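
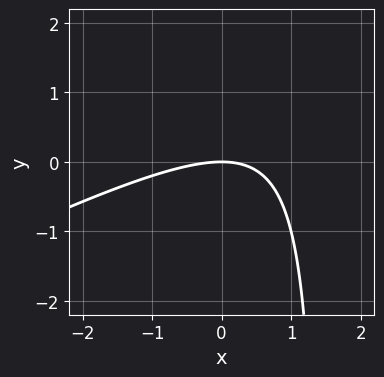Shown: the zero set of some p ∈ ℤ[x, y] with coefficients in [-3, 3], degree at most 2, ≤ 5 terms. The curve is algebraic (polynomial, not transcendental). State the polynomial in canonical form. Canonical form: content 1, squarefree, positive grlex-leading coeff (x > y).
(a) The degree is 2 — no degree-1 curve has this shape.
(b) Observable constraints: it crosses the x-axis at the gridline x = 0; it meets the y-axis at y = 0 (among the integer gridlines).
(c) Fitting integer coefficients to these (and the overall shape) gives p.

x^2 - 2*x*y + 3*y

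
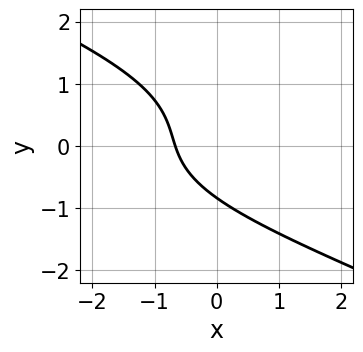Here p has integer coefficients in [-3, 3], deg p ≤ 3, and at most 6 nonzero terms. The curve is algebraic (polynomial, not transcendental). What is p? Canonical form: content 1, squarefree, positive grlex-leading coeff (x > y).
x*y^2 + 2*y^3 + 3*x + y + 2

First, deg p = 3. A generic line meets the curve in up to 3 points.
Finally, putting this together gives p.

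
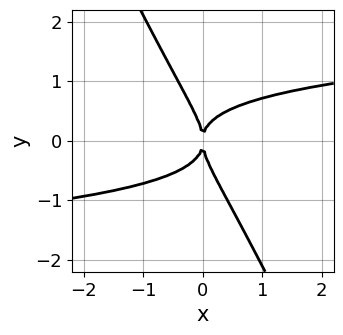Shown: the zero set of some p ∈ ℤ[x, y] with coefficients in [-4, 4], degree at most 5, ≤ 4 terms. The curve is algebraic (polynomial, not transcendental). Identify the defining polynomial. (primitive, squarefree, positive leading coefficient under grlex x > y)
1. Degree: a generic line meets the curve in up to 4 points, so deg p = 4.
2. Reading off the gridlines: one y-axis crossing is at y = 0; it crosses the x-axis at the gridline x = 0.
3. Matching integer coefficients to the picture gives p.

2*x*y^3 + y^4 - x^2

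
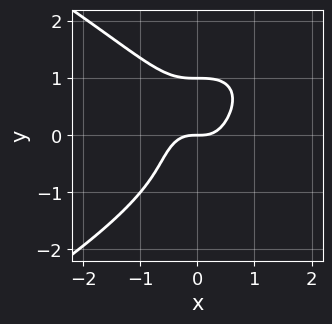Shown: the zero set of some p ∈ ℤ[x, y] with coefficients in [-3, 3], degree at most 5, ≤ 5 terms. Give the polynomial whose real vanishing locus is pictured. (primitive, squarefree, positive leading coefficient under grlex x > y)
y^4 + 2*x^3 - y

The degree is 4 — a generic line meets the curve in up to 4 points.
Reading off the gridlines: one x-axis crossing is at x = 0; among the integer gridlines, it crosses the y-axis at y ∈ {0, 1}.
Solving for integer coefficients yields p as stated.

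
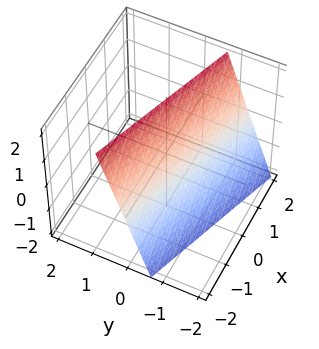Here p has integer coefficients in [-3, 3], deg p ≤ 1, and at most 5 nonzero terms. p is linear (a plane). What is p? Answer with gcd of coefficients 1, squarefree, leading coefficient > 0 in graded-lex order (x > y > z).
x + 3*y - z + 2

The degree is 1 — every cross-section is a straight line — this is a plane.
From the axis intercepts and sections: it meets the x-axis at x = -2 (among the integer gridlines); it meets the z-axis at z = 2 (among the integer gridlines).
The integer polynomial consistent with all of this is the stated p.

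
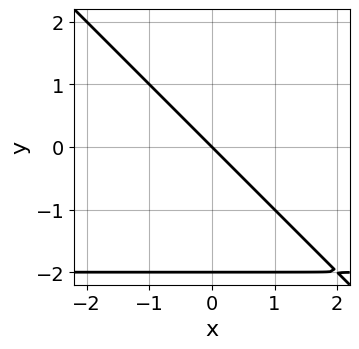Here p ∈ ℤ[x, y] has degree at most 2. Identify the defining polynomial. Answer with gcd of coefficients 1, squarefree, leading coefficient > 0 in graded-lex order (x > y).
deg p = 2.
Checking where it meets the axes: it meets the x-axis at x = 0 (among the integer gridlines); the y-axis gridline crossings are at y ∈ {-2, 0}.
Solving for integer coefficients yields p as stated.

x*y + y^2 + 2*x + 2*y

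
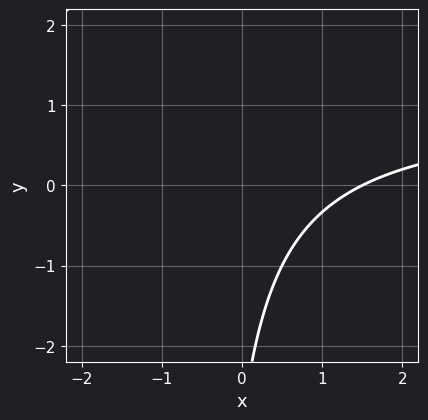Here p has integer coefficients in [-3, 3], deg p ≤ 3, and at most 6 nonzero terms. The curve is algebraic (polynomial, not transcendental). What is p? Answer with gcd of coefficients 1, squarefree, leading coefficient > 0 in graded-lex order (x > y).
First, the degree is 2 — the shape is more complex than any degree-1 curve.
Next, against the integer gridlines: no y-intercept at any integer in the box.
Finally, together with the visible shape, these determine p as stated.

2*x*y - 2*x + y + 3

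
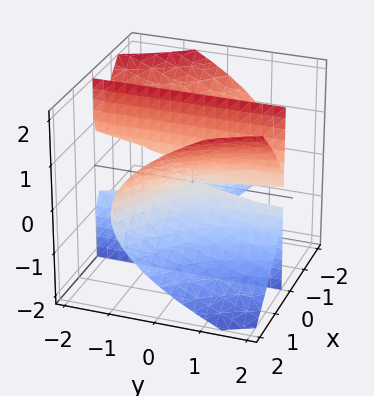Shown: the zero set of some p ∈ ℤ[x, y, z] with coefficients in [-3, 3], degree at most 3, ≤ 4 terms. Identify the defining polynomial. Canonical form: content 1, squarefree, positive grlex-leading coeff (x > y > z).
x^3 + 2*x^2*y - 2*x*z^2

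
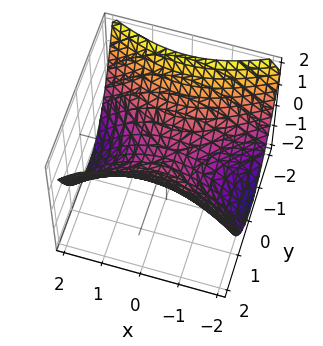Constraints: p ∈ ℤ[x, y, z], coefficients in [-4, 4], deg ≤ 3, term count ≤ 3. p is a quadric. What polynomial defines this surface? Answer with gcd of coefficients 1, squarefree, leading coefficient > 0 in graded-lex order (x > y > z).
First, deg p = 2.
Then, symmetries: it's symmetric under y → −y, forcing even powers of y; the x ↦ −x reflection is a symmetry, so x appears only in even powers.
Then, against the integer gridlines: it crosses the x-axis at the gridline x = 0; one z-axis crossing is at z = 0.
Finally, solving for integer coefficients yields p as stated.

x^2 - 2*y^2 + 3*z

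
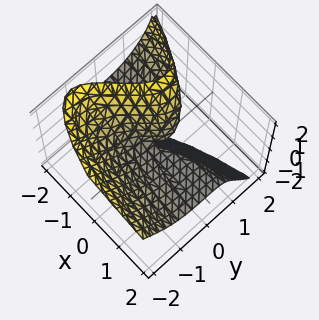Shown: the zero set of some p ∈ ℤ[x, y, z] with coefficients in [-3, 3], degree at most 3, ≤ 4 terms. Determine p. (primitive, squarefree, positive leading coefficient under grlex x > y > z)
(a) deg p = 3.
(b) Checking where it meets the axes: it meets the y-axis at y = 0 (among the integer gridlines); the visible x-axis segment lies entirely on the surface; one z-axis crossing is at z = 0.
(c) Solving for integer coefficients yields p as stated.

2*y^3 + z^3 + 3*x*z - 3*y*z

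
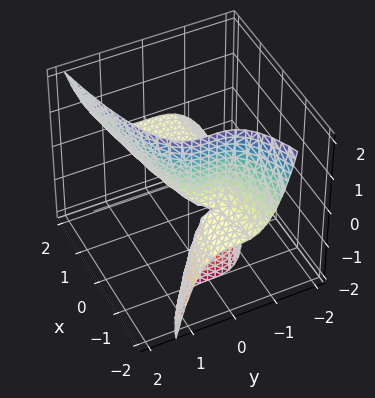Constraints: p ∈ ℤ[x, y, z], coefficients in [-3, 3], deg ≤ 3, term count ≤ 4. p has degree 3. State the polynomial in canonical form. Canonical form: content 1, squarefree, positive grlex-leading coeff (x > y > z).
y^3 - x*z - z

First, deg p = 3. The shape is more complex than any degree-2 surface.
Next, from the axis intercepts and sections: one z-axis crossing is at z = 0; one y-axis crossing is at y = 0.
Finally, solving for integer coefficients yields p as stated. Check: (1, 0, 0) on the x-axis lies on the surface, and p(1, 0, 0) = 0. ✓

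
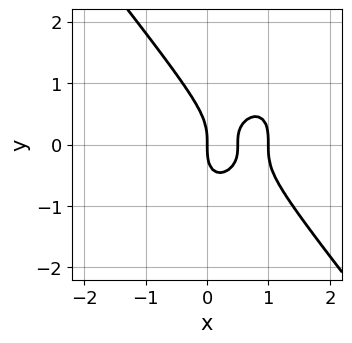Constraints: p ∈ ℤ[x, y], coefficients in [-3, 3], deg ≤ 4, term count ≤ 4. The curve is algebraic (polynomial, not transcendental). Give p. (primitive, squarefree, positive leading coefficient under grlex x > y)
2*x^3 + y^3 - 3*x^2 + x

First, deg p = 3.
Then, reading off the gridlines: it crosses the y-axis at the gridline y = 0; among the integer gridlines, it crosses the x-axis at x ∈ {0, 1}.
Finally, assembling these constraints gives the stated polynomial.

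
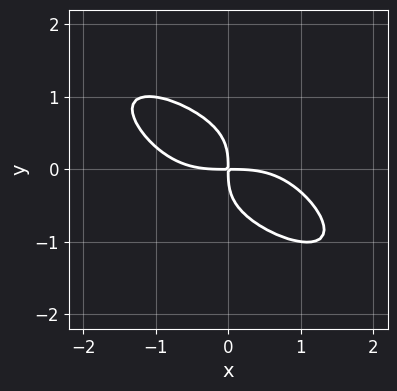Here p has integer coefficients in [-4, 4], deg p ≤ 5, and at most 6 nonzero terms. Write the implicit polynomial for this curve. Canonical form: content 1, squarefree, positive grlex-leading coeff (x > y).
(a) The degree is 4 — the shape is more complex than any degree-3 curve.
(b) Matching integer coefficients to the picture gives p.

x^4 - x^2*y^2 + 3*y^4 + 3*x*y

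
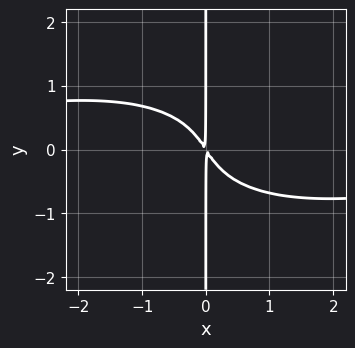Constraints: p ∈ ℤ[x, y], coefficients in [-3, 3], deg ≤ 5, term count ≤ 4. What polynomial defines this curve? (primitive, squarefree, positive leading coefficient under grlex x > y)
x^3*y + 3*x*y^3 + 3*x^2 + 2*x*y

1. Degree: the shape is more complex than any degree-3 curve, so deg p = 4.
2. Checking where it meets the axes: every point of the y-axis in the box is on the curve.
3. Matching integer coefficients to the picture gives p.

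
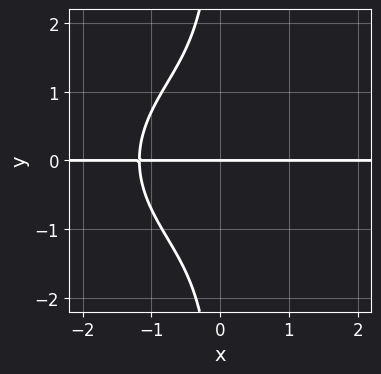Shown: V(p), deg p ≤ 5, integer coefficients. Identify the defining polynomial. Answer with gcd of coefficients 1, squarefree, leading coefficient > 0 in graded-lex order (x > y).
x^3*y + 2*x*y^3 - x^2*y + 3*y

The degree is 4 — a generic line meets the curve in up to 4 points.
Observable constraints: the visible x-axis segment lies entirely on the curve; it meets the y-axis at y = 0 (among the integer gridlines).
Putting this together gives p.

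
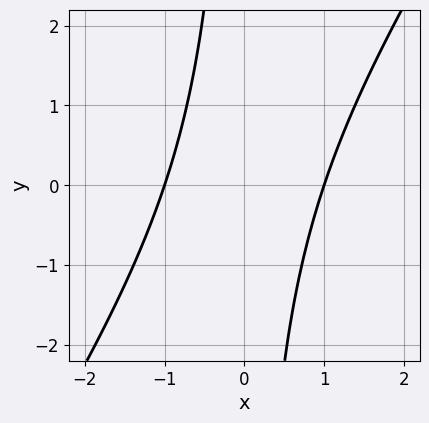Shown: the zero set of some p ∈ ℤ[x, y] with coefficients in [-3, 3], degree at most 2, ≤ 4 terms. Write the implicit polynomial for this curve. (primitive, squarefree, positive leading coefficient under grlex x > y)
The degree is 2 — no degree-1 curve has this shape.
Observable constraints: among the integer gridlines, it crosses the x-axis at x ∈ {-1, 1}; no y-intercept at any integer in the box.
Putting this together gives p.

3*x^2 - 2*x*y - 3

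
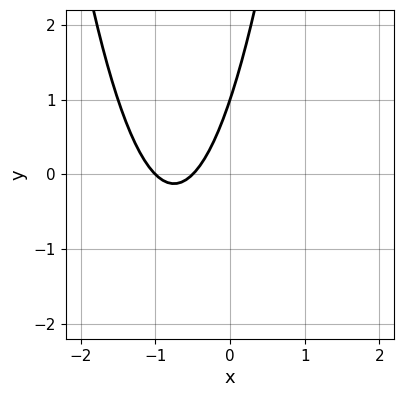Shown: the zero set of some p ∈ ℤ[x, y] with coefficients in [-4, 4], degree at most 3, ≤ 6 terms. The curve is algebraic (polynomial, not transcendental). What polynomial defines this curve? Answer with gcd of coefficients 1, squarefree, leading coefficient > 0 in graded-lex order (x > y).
2*x^2 + 3*x - y + 1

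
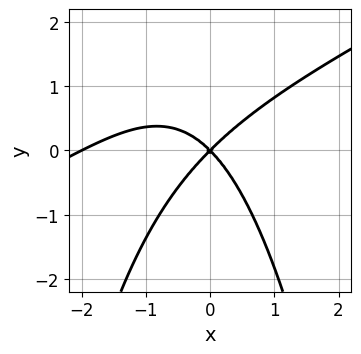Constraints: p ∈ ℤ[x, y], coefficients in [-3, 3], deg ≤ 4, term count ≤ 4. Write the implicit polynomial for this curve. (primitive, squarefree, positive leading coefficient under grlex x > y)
x^3 - 2*x^2*y + 2*x^2 - 2*y^2

1. deg p = 3. A generic line meets the curve in up to 3 points.
2. From the visible intercepts: the x-axis gridline crossings are at x ∈ {-2, 0}; it crosses the y-axis at the gridline y = 0.
3. Putting this together gives p.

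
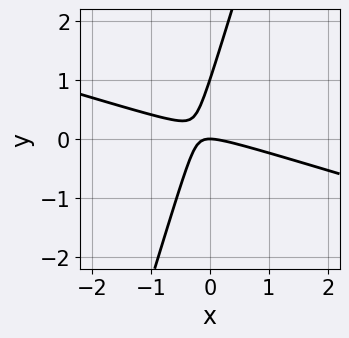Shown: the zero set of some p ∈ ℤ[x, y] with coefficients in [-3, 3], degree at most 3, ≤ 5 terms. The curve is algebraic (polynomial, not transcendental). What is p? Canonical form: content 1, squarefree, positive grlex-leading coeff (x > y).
x^2 + 3*x*y - y^2 + y

deg p = 2. A generic line meets the curve in up to 2 points.
From the visible intercepts: one x-axis crossing is at x = 0; among the integer gridlines, it crosses the y-axis at y ∈ {0, 1}.
Fitting integer coefficients to these (and the overall shape) gives p.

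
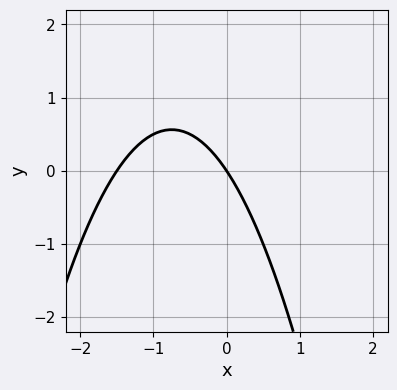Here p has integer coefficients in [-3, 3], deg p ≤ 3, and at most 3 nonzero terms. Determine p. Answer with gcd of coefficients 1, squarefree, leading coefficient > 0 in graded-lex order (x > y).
2*x^2 + 3*x + 2*y

(a) Degree: the shape is more complex than any degree-1 curve, so deg p = 2.
(b) From the axis intercepts and sections: one x-axis crossing is at x = 0; it meets the y-axis at y = 0 (among the integer gridlines).
(c) Assembling these constraints gives the stated polynomial.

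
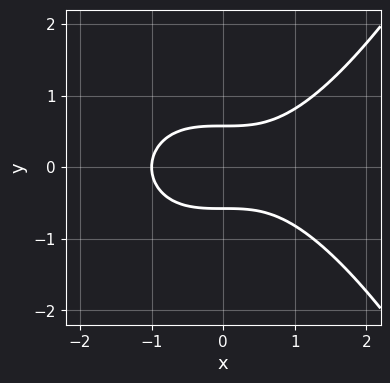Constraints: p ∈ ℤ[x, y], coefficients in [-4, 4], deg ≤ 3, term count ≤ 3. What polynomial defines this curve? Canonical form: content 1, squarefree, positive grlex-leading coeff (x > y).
x^3 - 3*y^2 + 1

1. deg p = 3.
2. Symmetries: mirror symmetry y ↦ −y ⇒ only even powers of y.
3. Checking where it meets the axes: it crosses the x-axis at the gridline x = -1.
4. Fitting integer coefficients to these (and the overall shape) gives p.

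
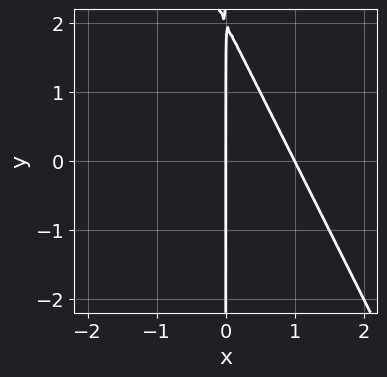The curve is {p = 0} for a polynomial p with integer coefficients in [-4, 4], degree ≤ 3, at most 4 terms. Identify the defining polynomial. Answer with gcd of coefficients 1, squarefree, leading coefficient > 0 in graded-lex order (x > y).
2*x^2 + x*y - 2*x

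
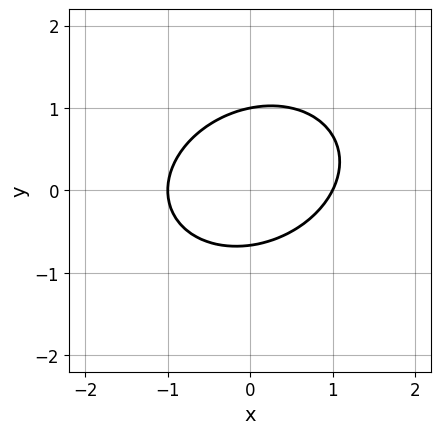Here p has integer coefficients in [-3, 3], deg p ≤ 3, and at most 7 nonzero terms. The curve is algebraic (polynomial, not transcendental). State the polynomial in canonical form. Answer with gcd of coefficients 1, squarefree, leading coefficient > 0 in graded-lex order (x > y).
2*x^2 - x*y + 3*y^2 - y - 2

deg p = 2.
From the axis intercepts and sections: the x-axis gridline crossings are at x ∈ {-1, 1}; it meets the y-axis at y = 1 (among the integer gridlines).
Solving for integer coefficients yields p as stated.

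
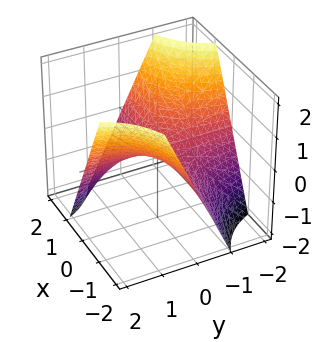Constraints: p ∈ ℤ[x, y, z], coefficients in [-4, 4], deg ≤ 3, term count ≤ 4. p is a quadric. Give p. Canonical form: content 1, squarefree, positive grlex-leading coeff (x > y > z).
x*y + z

First, the degree is 2 — a hyperbolic paraboloid; a quadric.
Next, observable constraints: every point of the x-axis in the box is on the surface; the visible y-axis segment lies entirely on the surface; it crosses the z-axis at the gridline z = 0.
Finally, putting this together gives p.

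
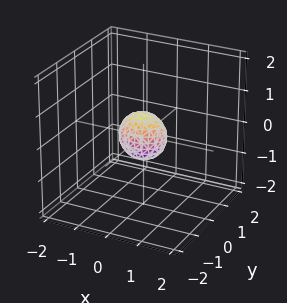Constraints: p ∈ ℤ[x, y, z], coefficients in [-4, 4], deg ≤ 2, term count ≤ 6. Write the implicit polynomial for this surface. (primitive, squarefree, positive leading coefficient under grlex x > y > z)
First, degree: a closed, bounded, convex surface; a quadric, so deg p = 2.
Then, symmetries: the z ↦ −z reflection is a symmetry, so z appears only in even powers; it's symmetric under x → −x, forcing even powers of x; it's symmetric under y → −y, forcing even powers of y.
Finally, these observations pin down the coefficients.

2*x^2 + 3*y^2 + 2*z^2 - 1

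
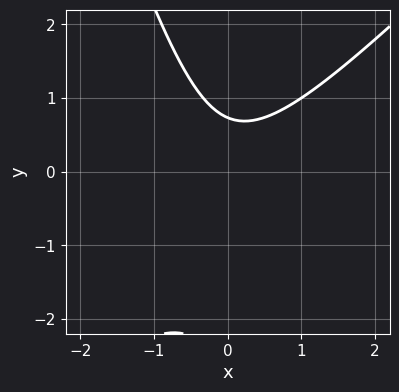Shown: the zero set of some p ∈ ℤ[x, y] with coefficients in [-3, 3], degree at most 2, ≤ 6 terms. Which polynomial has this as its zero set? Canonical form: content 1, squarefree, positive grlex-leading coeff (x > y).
1. The degree is 2 — the shape is more complex than any degree-1 curve.
2. From the visible intercepts: no x-intercept at any integer in the box.
3. Solving for integer coefficients yields p as stated.

3*x^2 - 2*x*y - y^2 - 2*y + 2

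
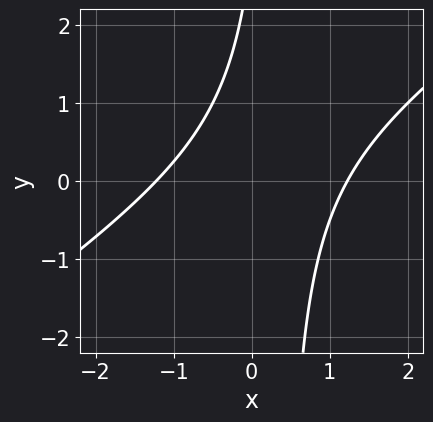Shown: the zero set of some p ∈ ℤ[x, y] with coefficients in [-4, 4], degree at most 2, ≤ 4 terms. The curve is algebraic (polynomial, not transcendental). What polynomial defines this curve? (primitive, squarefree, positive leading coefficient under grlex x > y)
2*x^2 - 3*x*y + y - 3

Degree: no degree-1 curve has this shape, so deg p = 2.
From the axis intercepts and sections: it misses every integer gridline on the y-axis.
These observations pin down the coefficients.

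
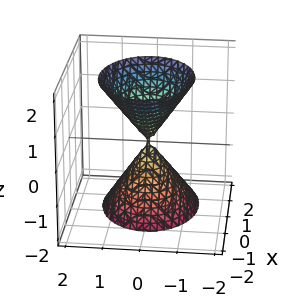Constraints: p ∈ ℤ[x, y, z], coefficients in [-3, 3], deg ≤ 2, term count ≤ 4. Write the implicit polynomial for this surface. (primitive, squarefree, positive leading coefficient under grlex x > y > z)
2*x^2 + x*z + 3*y^2 - z^2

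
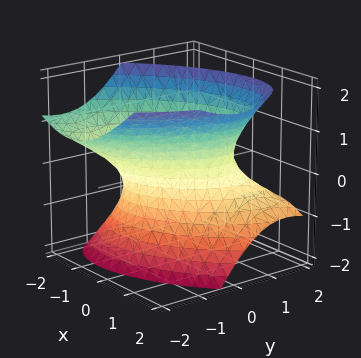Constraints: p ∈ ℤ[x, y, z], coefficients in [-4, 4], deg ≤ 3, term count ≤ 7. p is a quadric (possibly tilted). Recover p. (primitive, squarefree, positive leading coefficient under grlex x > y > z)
x^2 - x*y + y^2 + y*z - z^2 - 1

1. deg p = 2. A generic line meets the surface in up to 2 points.
2. From the visible intercepts: the x-axis gridline crossings are at x ∈ {-1, 1}; the surface avoids every integer z-axis point in the box; the y-axis gridline crossings are at y ∈ {-1, 1}.
3. Matching integer coefficients to the picture gives p.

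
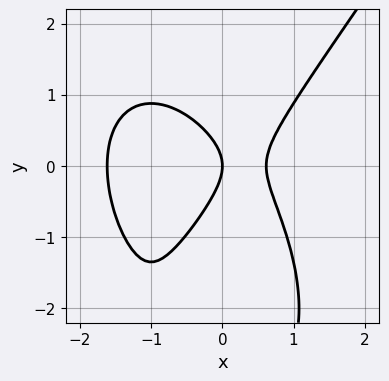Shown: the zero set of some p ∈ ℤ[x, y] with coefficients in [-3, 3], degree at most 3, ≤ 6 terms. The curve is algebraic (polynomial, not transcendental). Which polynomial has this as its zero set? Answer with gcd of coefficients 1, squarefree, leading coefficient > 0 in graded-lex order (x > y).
3*x^3 - y^3 + 3*x^2 - 3*y^2 - 3*x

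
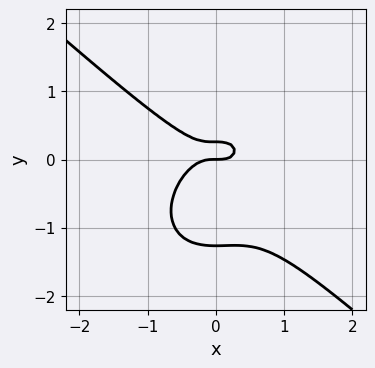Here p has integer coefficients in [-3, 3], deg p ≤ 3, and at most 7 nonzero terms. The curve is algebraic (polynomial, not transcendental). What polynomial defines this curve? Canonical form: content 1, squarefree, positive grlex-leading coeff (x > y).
3*x^3 + x^2*y + 3*y^3 + 3*y^2 - y

deg p = 3.
Observable constraints: it meets the x-axis at x = 0 (among the integer gridlines); it meets the y-axis at y = 0 (among the integer gridlines).
Matching integer coefficients to the picture gives p.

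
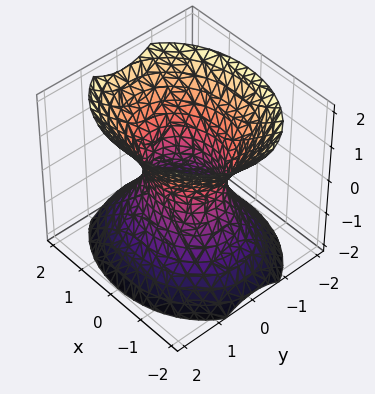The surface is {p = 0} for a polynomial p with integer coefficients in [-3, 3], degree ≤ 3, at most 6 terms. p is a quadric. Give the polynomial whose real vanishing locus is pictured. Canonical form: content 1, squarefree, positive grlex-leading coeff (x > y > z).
2*x^2 + 3*y^2 - 2*z^2 - 2

(a) deg p = 2. One connected sheet with a waist; a quadric.
(b) Symmetries: it's symmetric under z → −z, forcing even powers of z; the y ↦ −y reflection is a symmetry, so y appears only in even powers; the x ↦ −x reflection is a symmetry, so x appears only in even powers.
(c) Against the integer gridlines: it misses every integer gridline on the z-axis; among the integer gridlines, it crosses the x-axis at x ∈ {-1, 1}.
(d) Solving for integer coefficients yields p as stated.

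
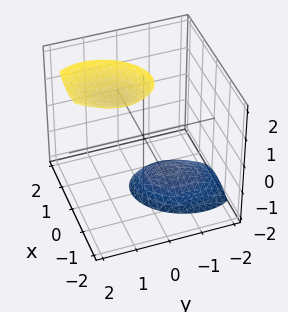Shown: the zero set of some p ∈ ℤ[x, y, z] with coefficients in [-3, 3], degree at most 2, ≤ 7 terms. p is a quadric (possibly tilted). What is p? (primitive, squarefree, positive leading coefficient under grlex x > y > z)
3*x^2 - x*y + 2*y^2 - 2*y*z - z^2 + 3

(a) There are 2 components.
(b) Degree: the shape is more complex than any degree-1 surface, so deg p = 2.
(c) Reading off the gridlines: it misses every integer gridline on the y-axis; no x-intercept at any integer in the box.
(d) Assembling these constraints gives the stated polynomial.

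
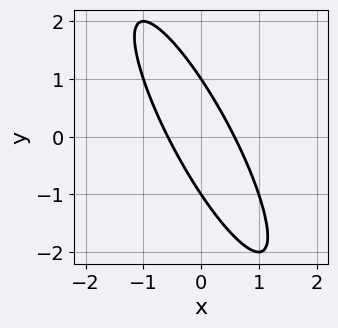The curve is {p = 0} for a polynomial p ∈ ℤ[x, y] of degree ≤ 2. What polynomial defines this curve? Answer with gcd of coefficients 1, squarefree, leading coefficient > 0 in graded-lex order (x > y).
3*x^2 + 3*x*y + y^2 - 1

Degree: the shape is more complex than any degree-1 curve, so deg p = 2.
Observable constraints: among the integer gridlines, it crosses the y-axis at y ∈ {-1, 1}.
Solving for integer coefficients yields p as stated.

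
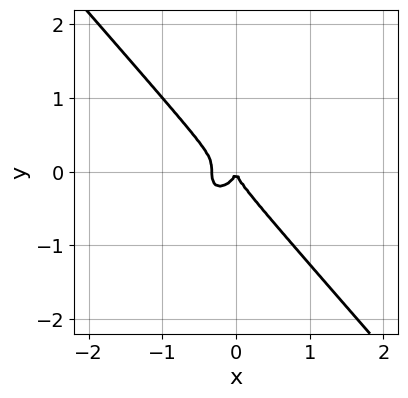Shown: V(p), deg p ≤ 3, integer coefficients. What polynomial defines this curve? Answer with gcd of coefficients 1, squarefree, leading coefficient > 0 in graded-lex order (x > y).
3*x^3 + 2*y^3 + x^2

(a) Degree: the shape is more complex than any degree-2 curve, so deg p = 3.
(b) Checking where it meets the axes: one y-axis crossing is at y = 0; it meets the x-axis at x = 0 (among the integer gridlines).
(c) Solving for integer coefficients yields p as stated.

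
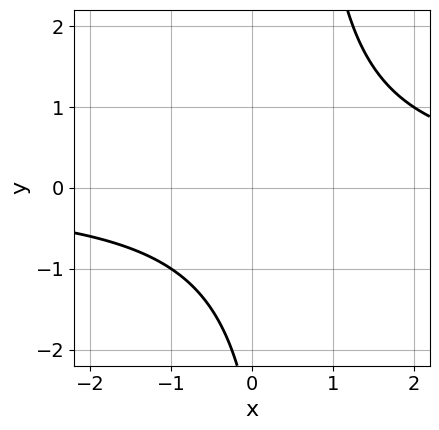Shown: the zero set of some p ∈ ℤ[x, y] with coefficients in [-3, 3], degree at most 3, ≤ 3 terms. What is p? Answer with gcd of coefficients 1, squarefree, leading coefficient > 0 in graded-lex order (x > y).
2*x*y - y - 3

(a) Degree: no degree-1 curve has this shape, so deg p = 2.
(b) Observable constraints: it misses every integer gridline on the x-axis; no y-intercept at any integer in the box.
(c) Putting this together gives p.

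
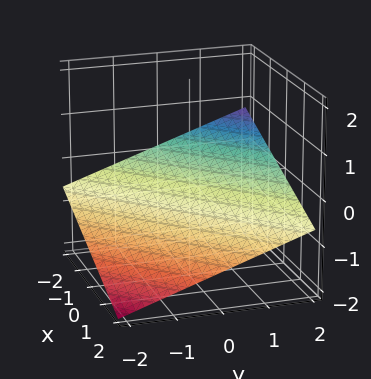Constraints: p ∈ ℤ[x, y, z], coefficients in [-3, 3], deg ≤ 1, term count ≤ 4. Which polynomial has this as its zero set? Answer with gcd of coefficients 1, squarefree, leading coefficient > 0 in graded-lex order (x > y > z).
x - y + 3*z + 2

1. Degree: every cross-section is a straight line — this is a plane, so deg p = 1.
2. Observable constraints: one y-axis crossing is at y = 2; one x-axis crossing is at x = -2.
3. These observations pin down the coefficients.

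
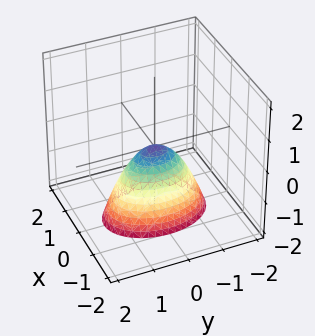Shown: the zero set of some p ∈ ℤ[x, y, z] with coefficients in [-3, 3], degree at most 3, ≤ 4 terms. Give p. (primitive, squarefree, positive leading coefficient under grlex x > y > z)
First, degree: a single bowl opening along one axis; a quadric, so deg p = 2.
Then, symmetries: it's symmetric under y → −y, forcing even powers of y; the x ↦ −x reflection is a symmetry, so x appears only in even powers.
Then, checking where it meets the axes: it crosses the x-axis at the gridline x = 0; it crosses the z-axis at the gridline z = 0.
Finally, assembling these constraints gives the stated polynomial.

2*x^2 + y^2 + z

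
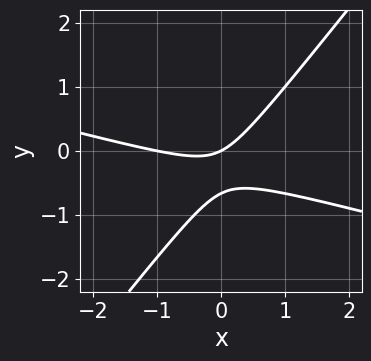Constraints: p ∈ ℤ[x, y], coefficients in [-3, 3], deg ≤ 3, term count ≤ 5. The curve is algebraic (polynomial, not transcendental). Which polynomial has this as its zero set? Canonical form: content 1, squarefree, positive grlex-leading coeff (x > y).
x^2 + 3*x*y - 3*y^2 + x - 2*y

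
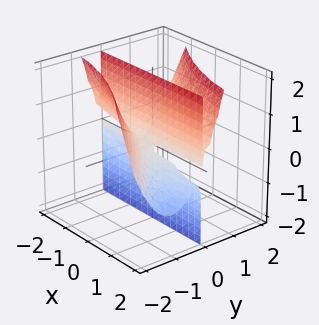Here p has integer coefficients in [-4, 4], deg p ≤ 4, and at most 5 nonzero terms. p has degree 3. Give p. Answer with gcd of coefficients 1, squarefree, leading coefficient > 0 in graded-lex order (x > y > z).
(a) deg p = 3. No degree-2 surface has this shape.
(b) Reading off the gridlines: every point of the x-axis in the box is on the surface; every point of the z-axis in the box is on the surface; it crosses the y-axis at the gridline y = 0.
(c) Fitting integer coefficients to these (and the overall shape) gives p.

x*y^2 + y^3 - y*z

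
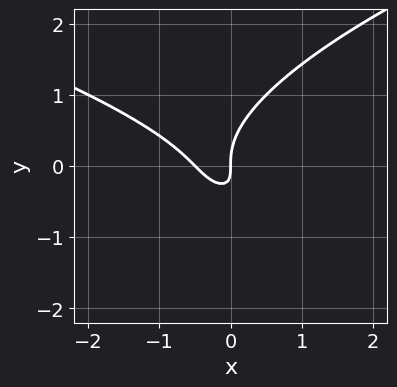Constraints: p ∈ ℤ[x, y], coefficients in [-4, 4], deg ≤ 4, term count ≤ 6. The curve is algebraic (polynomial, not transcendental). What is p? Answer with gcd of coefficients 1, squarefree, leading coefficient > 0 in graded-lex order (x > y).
2*y^3 - 2*x^2 - 2*x*y - x

First, the degree is 3 — a generic line meets the curve in up to 3 points.
Next, reading off the gridlines: it crosses the x-axis at the gridline x = 0; one y-axis crossing is at y = 0.
Finally, together with the visible shape, these determine p as stated.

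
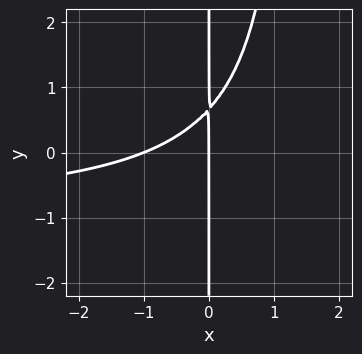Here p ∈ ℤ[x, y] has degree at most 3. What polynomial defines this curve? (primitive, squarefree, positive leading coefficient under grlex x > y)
2*x^2*y + 2*x^2 - 3*x*y + 2*x

Degree: a generic line meets the curve in up to 3 points, so deg p = 3.
Reading off the gridlines: among the integer gridlines, it crosses the x-axis at x ∈ {-1, 0}; the visible y-axis segment lies entirely on the curve.
Together with the visible shape, these determine p as stated.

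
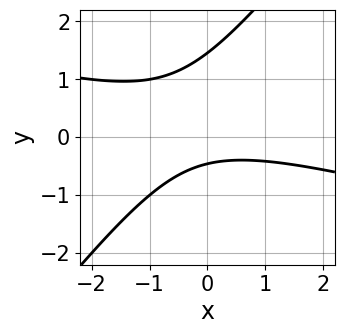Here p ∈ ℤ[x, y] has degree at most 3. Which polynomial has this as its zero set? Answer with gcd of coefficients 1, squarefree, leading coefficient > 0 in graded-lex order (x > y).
x^2 + 3*x*y - 3*y^2 + 3*y + 2

1. Degree: the shape is more complex than any degree-1 curve, so deg p = 2.
2. From the visible intercepts: no x-intercept at any integer in the box.
3. Fitting integer coefficients to these (and the overall shape) gives p.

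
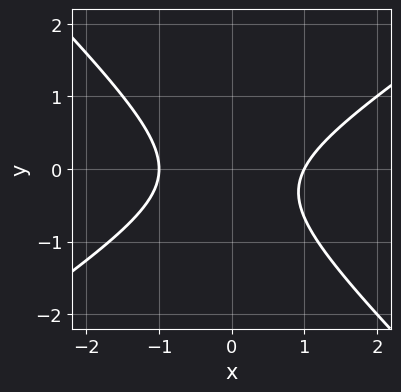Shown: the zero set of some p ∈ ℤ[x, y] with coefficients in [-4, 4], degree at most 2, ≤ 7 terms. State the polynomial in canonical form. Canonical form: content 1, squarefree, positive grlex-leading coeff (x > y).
2*x^2 - x*y - 3*y^2 - y - 2

1. deg p = 2. The shape is more complex than any degree-1 curve.
2. From the axis intercepts and sections: the x-axis gridline crossings are at x ∈ {-1, 1}; it misses every integer gridline on the y-axis.
3. Assembling these constraints gives the stated polynomial.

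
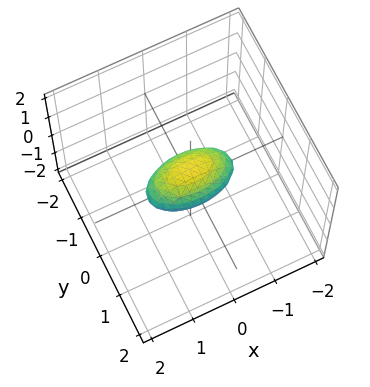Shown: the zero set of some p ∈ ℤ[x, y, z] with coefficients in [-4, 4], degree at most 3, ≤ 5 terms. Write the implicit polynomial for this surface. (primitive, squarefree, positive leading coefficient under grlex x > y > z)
First, deg p = 2. A closed, bounded, convex surface; a quadric.
Then, symmetries: it's symmetric under z → −z, forcing even powers of z; mirror symmetry x ↦ −x ⇒ only even powers of x; the y ↦ −y reflection is a symmetry, so y appears only in even powers.
Next, checking where it meets the axes: among the integer gridlines, it crosses the x-axis at x ∈ {-1, 1}.
Finally, solving for integer coefficients yields p as stated.

x^2 + 3*y^2 + 2*z^2 - 1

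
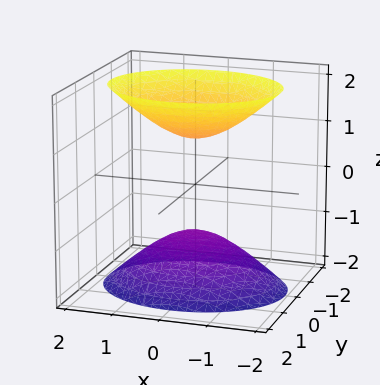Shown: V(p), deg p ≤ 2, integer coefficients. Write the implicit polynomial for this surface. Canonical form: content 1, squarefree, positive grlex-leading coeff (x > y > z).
First, there are 2 components. Treating them together as one polynomial.
Then, degree: two separate bowl-shaped sheets opening away from each other; a quadric, so deg p = 2.
Next, symmetries: the z ↦ −z reflection is a symmetry, so z appears only in even powers; the x ↦ −x reflection is a symmetry, so x appears only in even powers; it's symmetric under y → −y, forcing even powers of y.
Next, observable constraints: among the integer gridlines, it crosses the z-axis at z ∈ {-1, 1}; it misses every integer gridline on the y-axis; the surface avoids every integer x-axis point in the box.
Finally, assembling these constraints gives the stated polynomial.

2*x^2 + 3*y^2 - 2*z^2 + 2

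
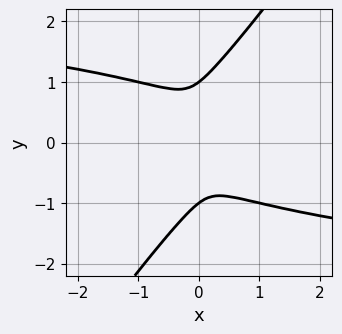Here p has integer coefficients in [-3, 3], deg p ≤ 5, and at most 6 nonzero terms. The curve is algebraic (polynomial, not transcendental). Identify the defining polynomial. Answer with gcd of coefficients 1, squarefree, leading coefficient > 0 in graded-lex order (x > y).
3*x*y^3 - 2*y^4 + 3*x^2 + 2*y^2

1. The degree is 4 — the shape is more complex than any degree-3 curve.
2. Reading off the gridlines: among the integer gridlines, it crosses the y-axis at y ∈ {-1, 1}.
3. Solving for integer coefficients yields p as stated.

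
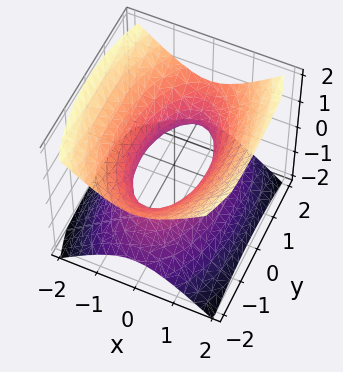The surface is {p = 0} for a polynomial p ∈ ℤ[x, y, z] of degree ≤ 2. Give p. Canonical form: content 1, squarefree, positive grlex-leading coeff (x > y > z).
3*x^2 + y^2 - 3*z^2 - 2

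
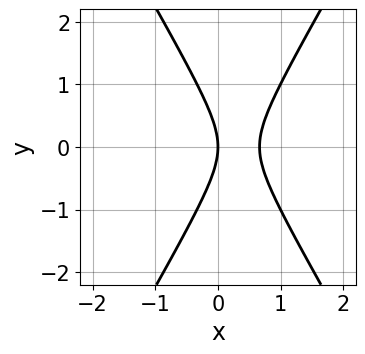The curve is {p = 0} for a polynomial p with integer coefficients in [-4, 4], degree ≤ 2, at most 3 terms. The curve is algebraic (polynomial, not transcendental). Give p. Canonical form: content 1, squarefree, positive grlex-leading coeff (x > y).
(a) deg p = 2. The shape is more complex than any degree-1 curve.
(b) Symmetries: mirror symmetry y ↦ −y ⇒ only even powers of y.
(c) Observable constraints: it meets the y-axis at y = 0 (among the integer gridlines); it meets the x-axis at x = 0 (among the integer gridlines).
(d) Assembling these constraints gives the stated polynomial.

3*x^2 - y^2 - 2*x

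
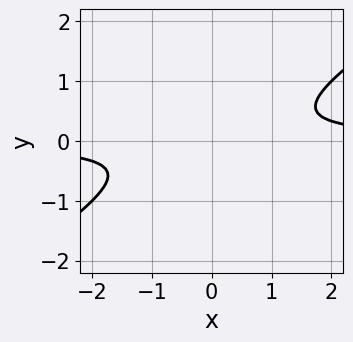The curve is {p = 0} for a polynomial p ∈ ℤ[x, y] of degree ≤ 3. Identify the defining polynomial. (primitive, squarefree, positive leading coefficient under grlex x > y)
(a) deg p = 2. No degree-1 curve has this shape.
(b) Against the integer gridlines: no y-intercept at any integer in the box; no x-intercept at any integer in the box.
(c) Matching integer coefficients to the picture gives p.

2*x*y - 3*y^2 - 1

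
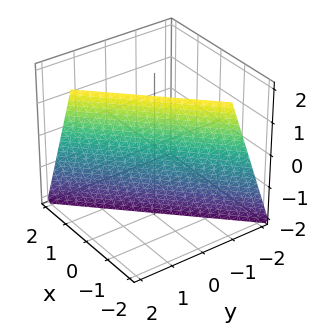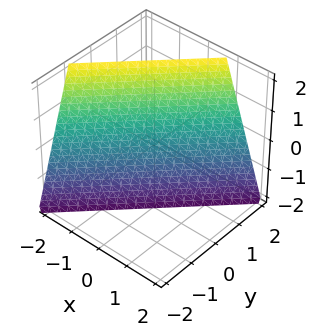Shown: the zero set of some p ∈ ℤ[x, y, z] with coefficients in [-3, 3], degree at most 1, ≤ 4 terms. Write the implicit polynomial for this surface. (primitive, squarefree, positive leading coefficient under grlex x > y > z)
3*x - 3*y + z + 2

(a) The degree is 1 — every cross-section is a straight line — this is a plane.
(b) Reading off the gridlines: it crosses the z-axis at the gridline z = -2.
(c) Assembling these constraints gives the stated polynomial.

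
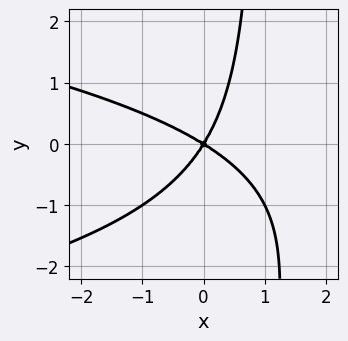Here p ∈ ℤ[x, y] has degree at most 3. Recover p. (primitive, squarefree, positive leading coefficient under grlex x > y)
x*y^2 + x^2 + x*y - y^2

First, deg p = 3. A generic line meets the curve in up to 3 points.
Then, observable constraints: one x-axis crossing is at x = 0; one y-axis crossing is at y = 0.
Finally, the integer polynomial consistent with all of this is the stated p.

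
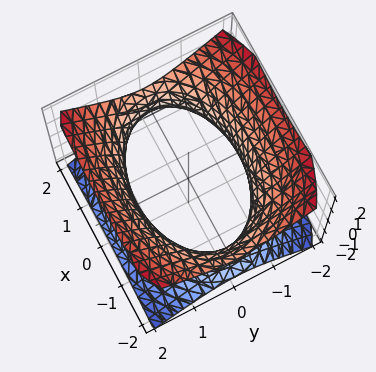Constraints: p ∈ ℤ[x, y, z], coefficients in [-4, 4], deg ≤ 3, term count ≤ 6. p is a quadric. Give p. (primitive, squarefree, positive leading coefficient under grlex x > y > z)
(a) The degree is 2 — an hourglass — one-sheet hyperboloid; a quadric.
(b) Symmetries: mirror symmetry z ↦ −z ⇒ only even powers of z; the y ↦ −y reflection is a symmetry, so y appears only in even powers; it's symmetric under x → −x, forcing even powers of x.
(c) From the axis intercepts and sections: it misses every integer gridline on the z-axis.
(d) Putting this together gives p.

x^2 + 2*y^2 - 2*z^2 - 3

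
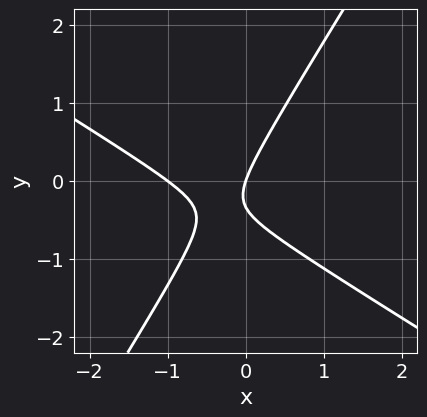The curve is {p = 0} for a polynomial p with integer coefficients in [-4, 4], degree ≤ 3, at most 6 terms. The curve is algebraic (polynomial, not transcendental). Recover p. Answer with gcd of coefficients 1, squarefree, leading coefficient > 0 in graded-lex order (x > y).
1. The degree is 2 — the shape is more complex than any degree-1 curve.
2. Reading off the gridlines: among the integer gridlines, it crosses the x-axis at x ∈ {-1, 0}; it meets the y-axis at y = 0 (among the integer gridlines).
3. The integer polynomial consistent with all of this is the stated p.

3*x^2 + 3*x*y - 3*y^2 + 3*x - y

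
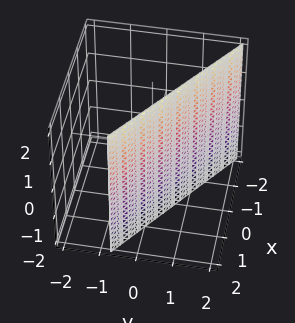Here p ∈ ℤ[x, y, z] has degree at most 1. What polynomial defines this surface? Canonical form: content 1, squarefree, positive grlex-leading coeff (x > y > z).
2*x + 3*y - 2

deg p = 1. Every cross-section is a straight line — this is a plane.
From the visible intercepts: one x-axis crossing is at x = 1; it misses every integer gridline on the z-axis.
Fitting integer coefficients to these (and the overall shape) gives p.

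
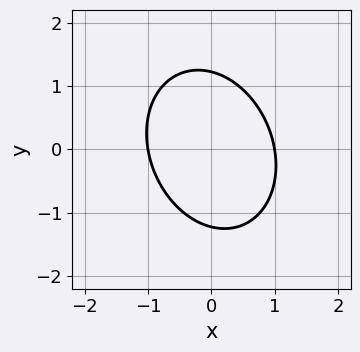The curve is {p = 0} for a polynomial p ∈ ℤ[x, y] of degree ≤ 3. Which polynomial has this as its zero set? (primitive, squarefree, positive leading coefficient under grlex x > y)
The degree is 2 — the shape is more complex than any degree-1 curve.
From the axis intercepts and sections: the x-axis gridline crossings are at x ∈ {-1, 1}.
Putting this together gives p.

3*x^2 + x*y + 2*y^2 - 3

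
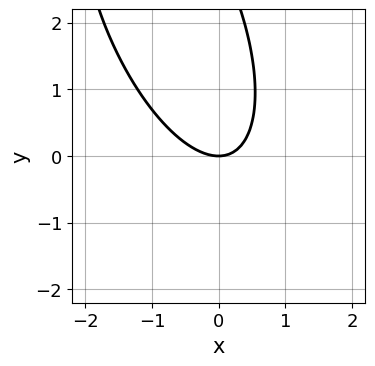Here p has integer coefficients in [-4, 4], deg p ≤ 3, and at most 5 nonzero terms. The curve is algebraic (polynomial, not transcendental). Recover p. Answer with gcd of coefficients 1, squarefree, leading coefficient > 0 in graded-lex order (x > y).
3*x^2 + 2*x*y + y^2 - 3*y

First, degree: a generic line meets the curve in up to 2 points, so deg p = 2.
Then, reading off the gridlines: it meets the y-axis at y = 0 (among the integer gridlines); one x-axis crossing is at x = 0.
Finally, assembling these constraints gives the stated polynomial.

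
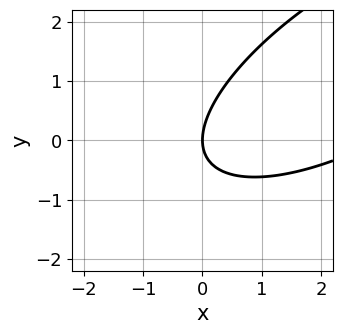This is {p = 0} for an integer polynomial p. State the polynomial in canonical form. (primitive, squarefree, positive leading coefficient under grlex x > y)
First, degree: a generic line meets the curve in up to 2 points, so deg p = 2.
Next, from the axis intercepts and sections: one y-axis crossing is at y = 0; it crosses the x-axis at the gridline x = 0.
Finally, the integer polynomial consistent with all of this is the stated p.

x^2 - 2*x*y + 2*y^2 - 3*x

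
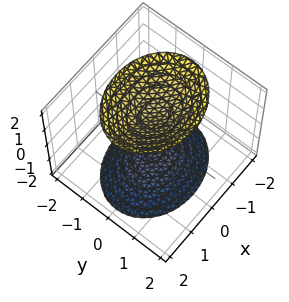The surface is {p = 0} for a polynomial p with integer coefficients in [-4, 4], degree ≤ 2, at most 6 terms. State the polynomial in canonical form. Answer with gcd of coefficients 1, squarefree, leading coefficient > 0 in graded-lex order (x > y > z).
1. The picture has 2 separate pieces. They look like related sheets of one shape, so recover p as a whole.
2. Degree: two sheets facing apart; a quadric, so deg p = 2.
3. Symmetries: the z ↦ −z reflection is a symmetry, so z appears only in even powers; it's symmetric under y → −y, forcing even powers of y; mirror symmetry x ↦ −x ⇒ only even powers of x.
4. Reading off the gridlines: it misses every integer gridline on the y-axis; no x-intercept at any integer in the box.
5. Fitting integer coefficients to these (and the overall shape) gives p.

2*x^2 + 3*y^2 - 2*z^2 + 3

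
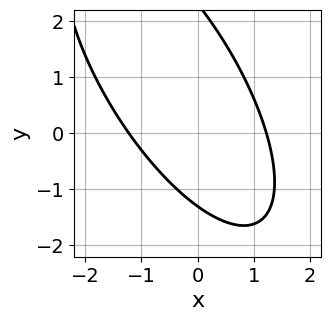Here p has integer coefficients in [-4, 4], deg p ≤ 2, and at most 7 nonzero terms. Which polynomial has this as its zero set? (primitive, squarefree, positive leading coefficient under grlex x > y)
2*x^2 + 2*x*y + y^2 - y - 3

First, degree: the shape is more complex than any degree-1 curve, so deg p = 2.
Finally, putting this together gives p.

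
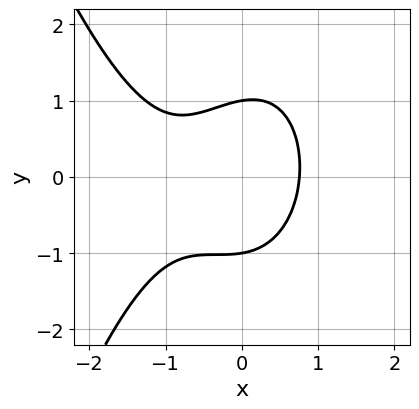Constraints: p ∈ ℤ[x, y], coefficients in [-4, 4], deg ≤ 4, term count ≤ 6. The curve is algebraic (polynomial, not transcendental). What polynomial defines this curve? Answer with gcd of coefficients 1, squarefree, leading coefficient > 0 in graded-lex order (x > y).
3*x^3 + 3*x^2 - x*y + 3*y^2 - 3

1. Degree: a generic line meets the curve in up to 3 points, so deg p = 3.
2. From the axis intercepts and sections: among the integer gridlines, it crosses the y-axis at y ∈ {-1, 1}.
3. Together with the visible shape, these determine p as stated.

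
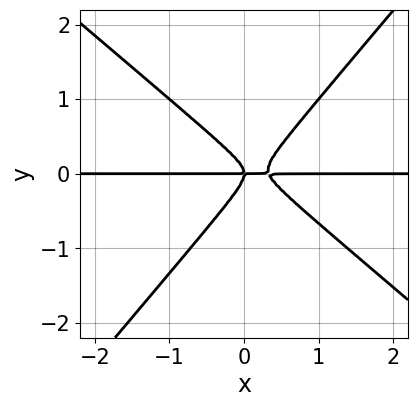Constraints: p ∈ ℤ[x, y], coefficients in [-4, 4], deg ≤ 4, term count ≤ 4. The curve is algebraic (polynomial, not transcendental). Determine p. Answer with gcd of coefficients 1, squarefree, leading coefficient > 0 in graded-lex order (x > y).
First, deg p = 3. No degree-2 curve has this shape.
Next, reading off the gridlines: the visible x-axis segment lies entirely on the curve; it meets the y-axis at y = 0 (among the integer gridlines).
Finally, putting this together gives p.

3*x^2*y + x*y^2 - 3*y^3 - x*y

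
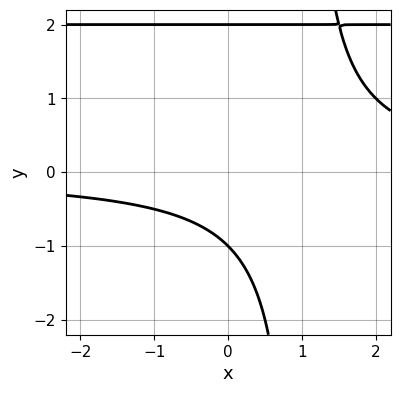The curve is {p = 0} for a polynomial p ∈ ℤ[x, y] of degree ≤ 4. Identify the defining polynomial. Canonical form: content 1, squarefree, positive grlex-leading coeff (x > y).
x*y^2 - 2*x*y - y^2 + y + 2

(a) deg p = 3. The shape is more complex than any degree-2 curve.
(b) From the axis intercepts and sections: among the integer gridlines, it crosses the y-axis at y ∈ {-1, 2}; no x-intercept at any integer in the box.
(c) These observations pin down the coefficients.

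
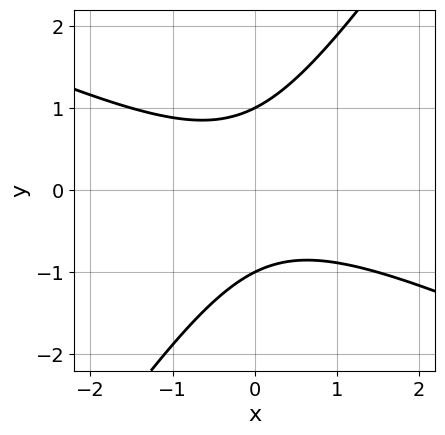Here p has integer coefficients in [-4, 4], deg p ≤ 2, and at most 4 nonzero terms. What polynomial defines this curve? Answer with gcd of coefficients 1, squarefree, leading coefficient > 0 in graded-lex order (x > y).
2*x^2 + 3*x*y - 3*y^2 + 3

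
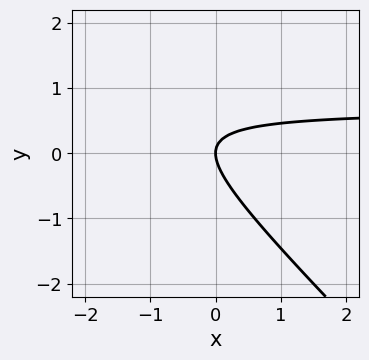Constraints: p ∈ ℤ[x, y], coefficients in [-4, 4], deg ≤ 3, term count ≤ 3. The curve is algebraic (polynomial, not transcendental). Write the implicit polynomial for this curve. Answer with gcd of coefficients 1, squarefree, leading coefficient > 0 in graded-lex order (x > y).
3*x*y + 3*y^2 - 2*x

The degree is 2 — no degree-1 curve has this shape.
Observable constraints: it crosses the y-axis at the gridline y = 0; it crosses the x-axis at the gridline x = 0.
Fitting integer coefficients to these (and the overall shape) gives p.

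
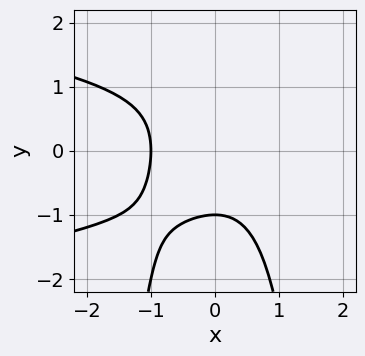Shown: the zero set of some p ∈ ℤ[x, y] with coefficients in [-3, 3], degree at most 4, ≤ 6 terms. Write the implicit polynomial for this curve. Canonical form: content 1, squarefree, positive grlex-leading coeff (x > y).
3*x^2*y^2 + 2*x^3 + y^3 - y^2 + 2

1. Degree: a generic line meets the curve in up to 4 points, so deg p = 4.
2. Against the integer gridlines: it meets the x-axis at x = -1 (among the integer gridlines); it meets the y-axis at y = -1 (among the integer gridlines).
3. Fitting integer coefficients to these (and the overall shape) gives p.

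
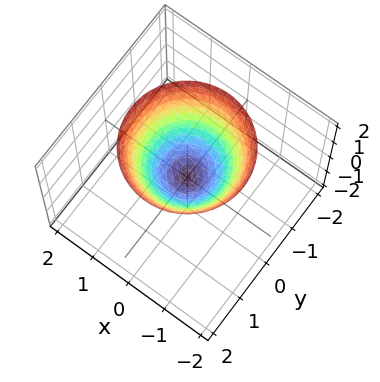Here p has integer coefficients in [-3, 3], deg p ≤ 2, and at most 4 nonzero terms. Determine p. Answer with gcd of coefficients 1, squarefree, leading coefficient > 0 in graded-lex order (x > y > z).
1. deg p = 2. A single bowl opening along one axis; a quadric.
2. Symmetries: the z-axis is an axis of rotation, so x and y enter only as x² + y².
3. Observable constraints: it meets the z-axis at z = 0 (among the integer gridlines); a circular section at z = 1 has radius exactly 1; it crosses the y-axis at the gridline y = 0; one x-axis crossing is at x = 0.
4. The integer polynomial consistent with all of this is the stated p.

x^2 + y^2 - z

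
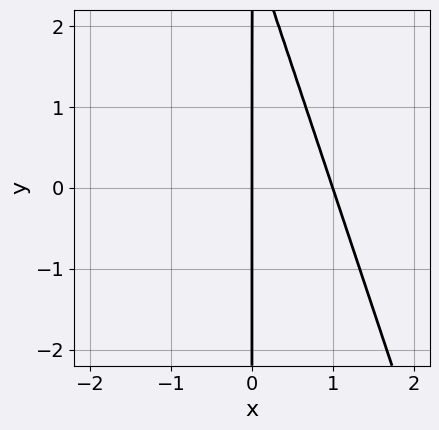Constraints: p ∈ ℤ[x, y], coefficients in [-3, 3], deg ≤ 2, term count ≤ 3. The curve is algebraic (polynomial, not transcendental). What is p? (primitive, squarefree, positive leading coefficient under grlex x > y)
The degree is 2 — a generic line meets the curve in up to 2 points.
Reading off the gridlines: every point of the y-axis in the box is on the curve; the x-axis gridline crossings are at x ∈ {0, 1}.
Assembling these constraints gives the stated polynomial.

3*x^2 + x*y - 3*x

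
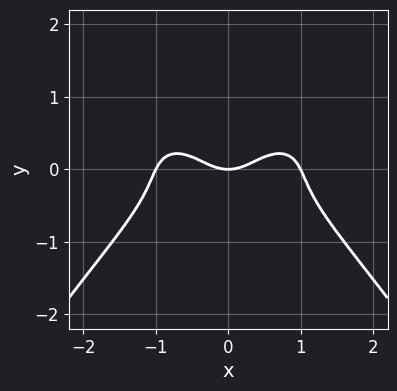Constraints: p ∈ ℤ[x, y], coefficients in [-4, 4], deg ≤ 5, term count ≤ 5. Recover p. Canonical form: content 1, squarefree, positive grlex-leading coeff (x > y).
(a) Degree: a generic line meets the curve in up to 4 points, so deg p = 4.
(b) Symmetries: it's symmetric under x → −x, forcing even powers of x.
(c) Reading off the gridlines: among the integer gridlines, it crosses the x-axis at x ∈ {-1, 0, 1}; one y-axis crossing is at y = 0.
(d) Solving for integer coefficients yields p as stated.

x^4 + 3*y^3 - x^2 + y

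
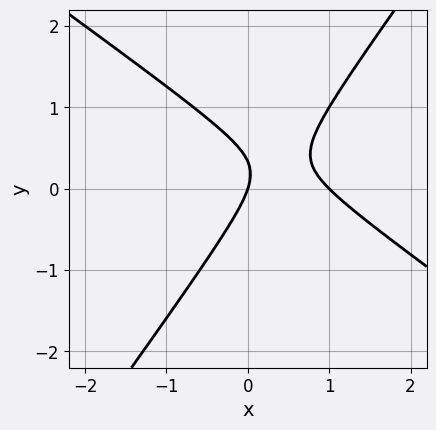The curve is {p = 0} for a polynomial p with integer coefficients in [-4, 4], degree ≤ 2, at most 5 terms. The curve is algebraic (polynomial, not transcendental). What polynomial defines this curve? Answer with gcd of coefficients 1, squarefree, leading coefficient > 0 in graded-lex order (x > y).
1. The degree is 2 — the shape is more complex than any degree-1 curve.
2. From the visible intercepts: it crosses the y-axis at the gridline y = 0; the x-axis gridline crossings are at x ∈ {0, 1}.
3. Matching integer coefficients to the picture gives p.

3*x^2 + 2*x*y - 3*y^2 - 3*x + y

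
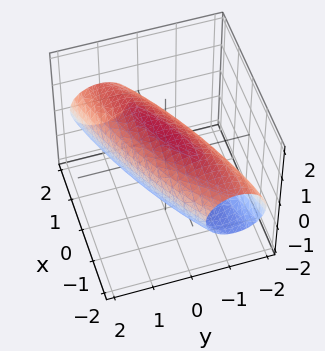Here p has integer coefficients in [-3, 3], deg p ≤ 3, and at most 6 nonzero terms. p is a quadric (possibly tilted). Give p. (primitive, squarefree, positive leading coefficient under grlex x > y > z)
x^2 - 3*x*y + 3*y^2 + 3*z^2 - 3

1. Degree: the shape is more complex than any degree-1 surface, so deg p = 2.
2. Checking where it meets the axes: the z-axis gridline crossings are at z ∈ {-1, 1}; among the integer gridlines, it crosses the y-axis at y ∈ {-1, 1}.
3. Fitting integer coefficients to these (and the overall shape) gives p.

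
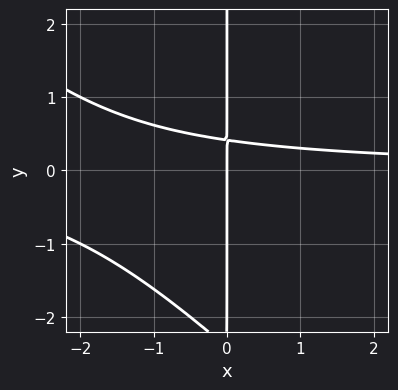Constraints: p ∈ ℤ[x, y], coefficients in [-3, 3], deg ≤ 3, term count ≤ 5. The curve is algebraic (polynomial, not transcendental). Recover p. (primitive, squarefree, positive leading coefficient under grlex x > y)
x^2*y + x*y^2 + 2*x*y - x

(a) The degree is 3 — a generic line meets the curve in up to 3 points.
(b) Reading off the gridlines: it meets the x-axis at x = 0 (among the integer gridlines); every point of the y-axis in the box is on the curve.
(c) Together with the visible shape, these determine p as stated.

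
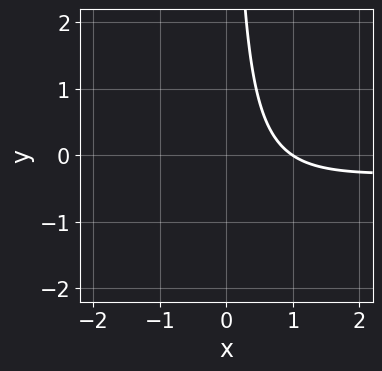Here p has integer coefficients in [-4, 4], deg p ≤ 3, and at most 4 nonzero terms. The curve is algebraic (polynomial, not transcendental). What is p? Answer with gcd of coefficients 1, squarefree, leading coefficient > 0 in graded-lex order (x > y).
x^2*y + 2*x*y + 2*x - 2

First, the degree is 3 — a generic line meets the curve in up to 3 points.
Then, observable constraints: one x-axis crossing is at x = 1; the curve avoids every integer y-axis point in the box.
Finally, assembling these constraints gives the stated polynomial.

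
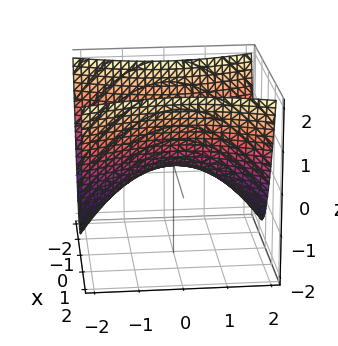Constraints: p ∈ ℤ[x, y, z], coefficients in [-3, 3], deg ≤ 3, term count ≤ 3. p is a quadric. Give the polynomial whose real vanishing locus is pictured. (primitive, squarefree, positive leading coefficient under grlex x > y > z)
3*x^2 - y^2 - 3*z

First, degree: a saddle surface; a quadric, so deg p = 2.
Next, symmetries: mirror symmetry x ↦ −x ⇒ only even powers of x; mirror symmetry y ↦ −y ⇒ only even powers of y.
Then, against the integer gridlines: it crosses the z-axis at the gridline z = 0; one x-axis crossing is at x = 0.
Finally, putting this together gives p.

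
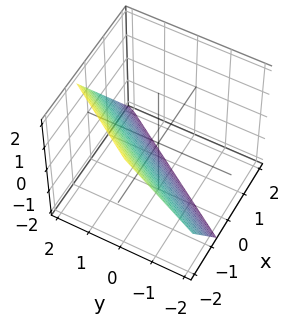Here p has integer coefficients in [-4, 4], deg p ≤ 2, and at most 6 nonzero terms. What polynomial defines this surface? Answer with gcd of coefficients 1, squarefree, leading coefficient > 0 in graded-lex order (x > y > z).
3*x - 2*y + 2*z + 2

1. deg p = 1. Every cross-section is a straight line — this is a plane.
2. From the visible intercepts: it crosses the y-axis at the gridline y = 1; one z-axis crossing is at z = -1.
3. Together with the visible shape, these determine p as stated.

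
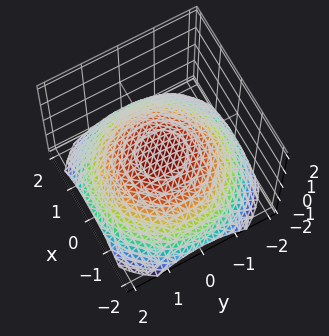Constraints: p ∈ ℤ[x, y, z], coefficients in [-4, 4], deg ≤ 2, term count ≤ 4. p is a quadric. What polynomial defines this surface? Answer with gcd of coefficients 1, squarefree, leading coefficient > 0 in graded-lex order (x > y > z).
deg p = 2.
By symmetry, the surface is invariant under rotation about z: p = q(x² + y², z).
From the axis intercepts and sections: one x-axis crossing is at x = 0; one y-axis crossing is at y = 0.
Together with the visible shape, these determine p as stated.

x^2 + y^2 + 3*z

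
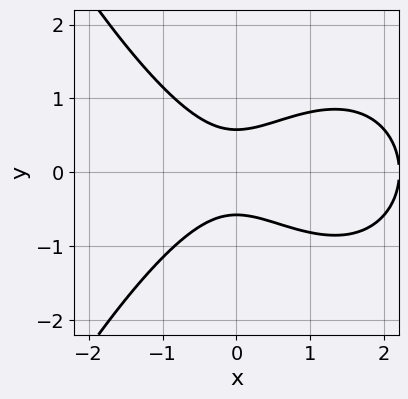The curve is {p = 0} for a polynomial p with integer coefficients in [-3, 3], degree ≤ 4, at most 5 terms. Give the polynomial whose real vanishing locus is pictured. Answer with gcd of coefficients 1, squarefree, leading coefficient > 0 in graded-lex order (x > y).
(a) Degree: no degree-2 curve has this shape, so deg p = 3.
(b) Symmetries: the y ↦ −y reflection is a symmetry, so y appears only in even powers.
(c) Against the integer gridlines: it misses every integer gridline on the x-axis.
(d) Matching integer coefficients to the picture gives p.

x^3 - 2*x^2 + 3*y^2 - 1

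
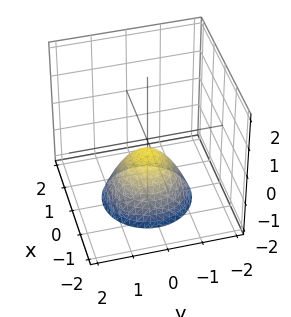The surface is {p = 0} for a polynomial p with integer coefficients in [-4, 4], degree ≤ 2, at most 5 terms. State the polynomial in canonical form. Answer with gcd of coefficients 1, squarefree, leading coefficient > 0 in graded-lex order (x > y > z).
2*x^2 + 2*y^2 + 2*z + 1

First, the degree is 2 — no degree-1 surface has this shape.
Next, symmetries: rotational symmetry about the z-axis ⇒ p depends on x, y only through x² + y².
Then, checking where it meets the axes: a circular section at z = -1 has radius between 0 and 1; it misses every integer gridline on the y-axis.
Finally, matching integer coefficients to the picture gives p.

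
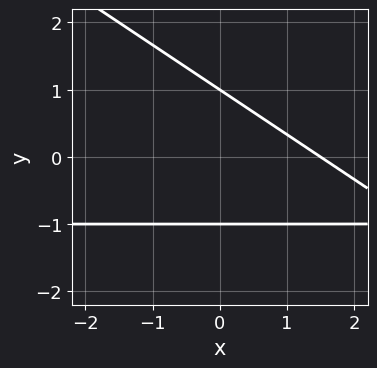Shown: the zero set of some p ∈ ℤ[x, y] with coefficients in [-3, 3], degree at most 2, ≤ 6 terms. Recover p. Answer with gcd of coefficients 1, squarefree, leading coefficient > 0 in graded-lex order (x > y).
The degree is 2 — the shape is more complex than any degree-1 curve.
From the visible intercepts: the y-axis gridline crossings are at y ∈ {-1, 1}.
Putting this together gives p.

2*x*y + 3*y^2 + 2*x - 3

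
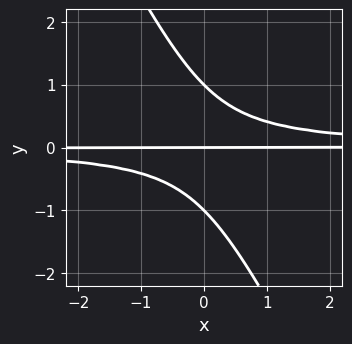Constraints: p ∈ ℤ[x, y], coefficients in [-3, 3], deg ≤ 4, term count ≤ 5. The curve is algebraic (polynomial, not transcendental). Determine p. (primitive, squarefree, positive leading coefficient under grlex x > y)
deg p = 3.
Against the integer gridlines: the visible x-axis segment lies entirely on the curve; the y-axis gridline crossings are at y ∈ {-1, 0, 1}.
These observations pin down the coefficients.

2*x*y^2 + y^3 - y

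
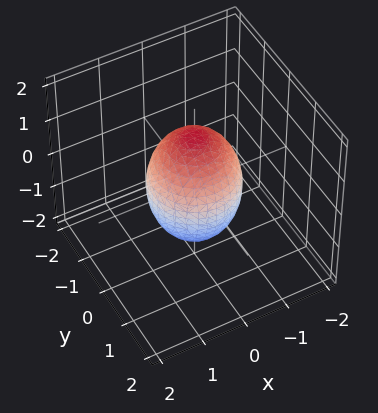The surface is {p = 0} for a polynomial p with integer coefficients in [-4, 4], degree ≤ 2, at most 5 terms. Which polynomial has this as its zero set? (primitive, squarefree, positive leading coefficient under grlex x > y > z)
2*x^2 + 2*y^2 + z^2 - 2

1. Degree: no degree-1 surface has this shape, so deg p = 2.
2. By symmetry, every cross-section ⟂ z is a circle, so x, y appear only via x² + y².
3. From the axis intercepts and sections: a circular section at z = -1 has radius between 0 and 1; the x-axis gridline crossings are at x ∈ {-1, 1}; the y-axis gridline crossings are at y ∈ {-1, 1}.
4. Solving for integer coefficients yields p as stated.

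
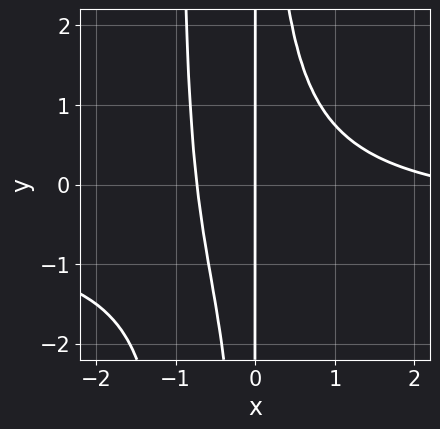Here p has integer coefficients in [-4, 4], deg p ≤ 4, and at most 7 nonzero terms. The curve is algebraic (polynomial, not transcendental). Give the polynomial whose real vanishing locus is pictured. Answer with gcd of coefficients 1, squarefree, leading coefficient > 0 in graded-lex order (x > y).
First, the degree is 4 — the shape is more complex than any degree-3 curve.
Next, from the visible intercepts: every point of the y-axis in the box is on the curve; it crosses the x-axis at the gridline x = 0.
Finally, assembling these constraints gives the stated polynomial.

2*x^3*y + x^3 + 2*x^2*y - 2*x^2 - 2*x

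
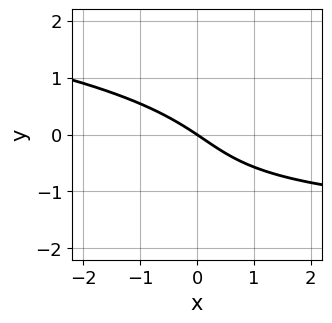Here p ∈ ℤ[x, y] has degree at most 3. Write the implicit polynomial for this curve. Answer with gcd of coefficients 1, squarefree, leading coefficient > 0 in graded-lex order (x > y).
2*y^3 + x*y + 2*y^2 + 2*x + 3*y

(a) deg p = 3.
(b) From the visible intercepts: it crosses the x-axis at the gridline x = 0; it crosses the y-axis at the gridline y = 0.
(c) The integer polynomial consistent with all of this is the stated p.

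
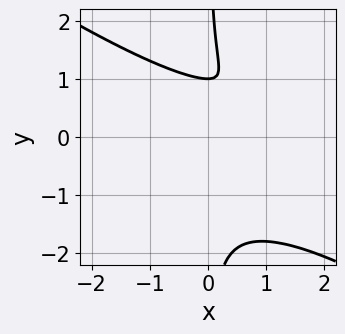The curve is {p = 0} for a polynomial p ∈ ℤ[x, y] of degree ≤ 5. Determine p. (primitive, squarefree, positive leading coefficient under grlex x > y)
First, degree: the shape is more complex than any degree-3 curve, so deg p = 4.
Then, reading off the gridlines: it meets the y-axis at y = 1 (among the integer gridlines); no x-intercept at any integer in the box.
Finally, solving for integer coefficients yields p as stated.

2*x^2*y^2 + 3*x*y^3 - 3*x*y - 2*y + 2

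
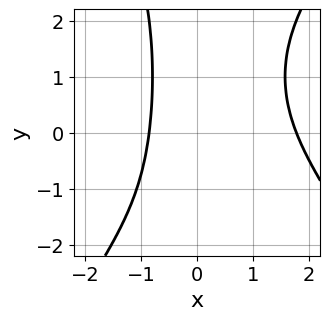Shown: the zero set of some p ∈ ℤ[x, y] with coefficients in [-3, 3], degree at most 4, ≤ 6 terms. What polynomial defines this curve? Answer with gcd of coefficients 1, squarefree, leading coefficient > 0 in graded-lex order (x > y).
1. Degree: no degree-3 curve has this shape, so deg p = 4.
2. From the axis intercepts and sections: the curve avoids every integer y-axis point in the box.
3. Putting this together gives p.

2*x^4 - x^2*y^2 - 3*x^3 + 2*x^2*y - 3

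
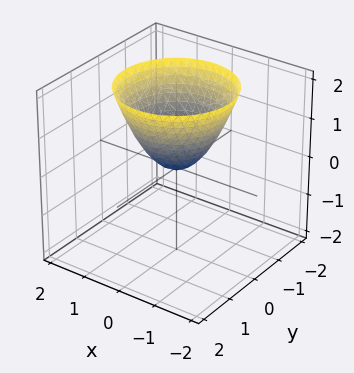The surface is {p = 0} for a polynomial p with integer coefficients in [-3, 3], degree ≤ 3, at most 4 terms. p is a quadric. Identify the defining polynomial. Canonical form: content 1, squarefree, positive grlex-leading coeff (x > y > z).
x^2 + y^2 - z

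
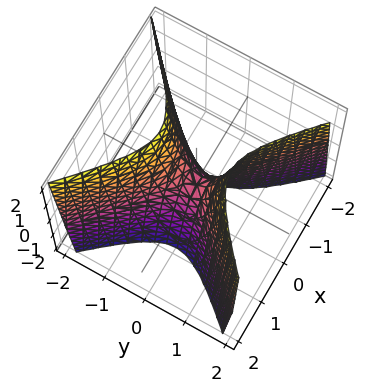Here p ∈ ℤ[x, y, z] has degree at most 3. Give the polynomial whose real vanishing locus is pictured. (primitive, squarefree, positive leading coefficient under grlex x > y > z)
1. deg p = 2. A saddle surface; a quadric.
2. Symmetries: mirror symmetry x ↦ −x ⇒ only even powers of x; mirror symmetry y ↦ −y ⇒ only even powers of y.
3. Checking where it meets the axes: it crosses the y-axis at the gridline y = 0; it crosses the x-axis at the gridline x = 0; one z-axis crossing is at z = 0.
4. Matching integer coefficients to the picture gives p.

3*x^2 - 3*y^2 + z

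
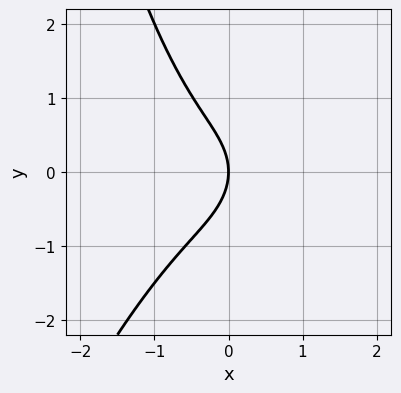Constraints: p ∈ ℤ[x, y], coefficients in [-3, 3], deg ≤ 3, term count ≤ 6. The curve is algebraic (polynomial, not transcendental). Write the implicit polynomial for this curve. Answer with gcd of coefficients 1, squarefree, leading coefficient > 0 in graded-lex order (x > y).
First, the degree is 3 — the shape is more complex than any degree-2 curve.
Next, from the axis intercepts and sections: it meets the x-axis at x = 0 (among the integer gridlines); it meets the y-axis at y = 0 (among the integer gridlines).
Finally, assembling these constraints gives the stated polynomial.

3*x^3 - x^2*y + 2*y^2 + 3*x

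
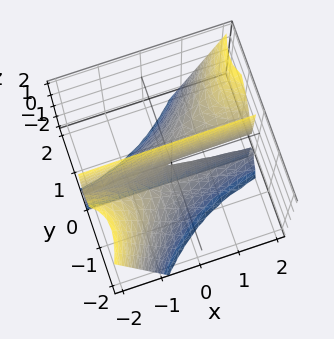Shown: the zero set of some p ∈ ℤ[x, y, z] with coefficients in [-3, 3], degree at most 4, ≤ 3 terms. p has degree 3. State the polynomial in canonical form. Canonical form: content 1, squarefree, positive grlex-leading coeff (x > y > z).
(a) The degree is 3 — no degree-2 surface has this shape.
(b) Observable constraints: the visible z-axis segment lies entirely on the surface; it crosses the y-axis at the gridline y = 0.
(c) Matching integer coefficients to the picture gives p.

3*x*y^2 - 2*y^3 - 2*y*z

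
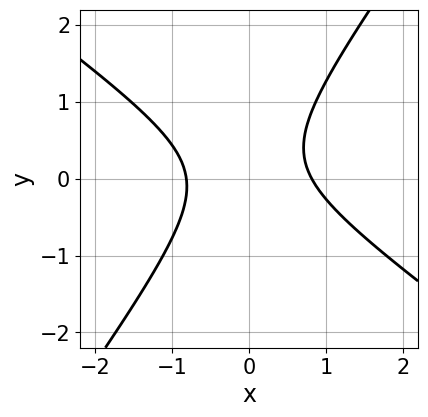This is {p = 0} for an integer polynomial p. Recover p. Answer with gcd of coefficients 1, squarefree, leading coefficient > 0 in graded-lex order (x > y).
1. deg p = 2. A generic line meets the curve in up to 2 points.
2. Checking where it meets the axes: it misses every integer gridline on the y-axis.
3. Solving for integer coefficients yields p as stated.

3*x^2 + 2*x*y - 3*y^2 + y - 2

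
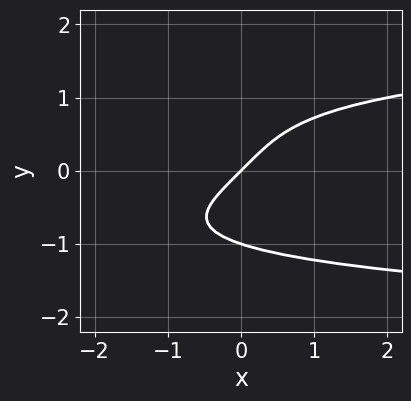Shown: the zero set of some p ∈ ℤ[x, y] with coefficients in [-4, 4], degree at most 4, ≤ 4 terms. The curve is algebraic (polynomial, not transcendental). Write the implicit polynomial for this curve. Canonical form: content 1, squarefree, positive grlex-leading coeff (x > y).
y^4 - x + y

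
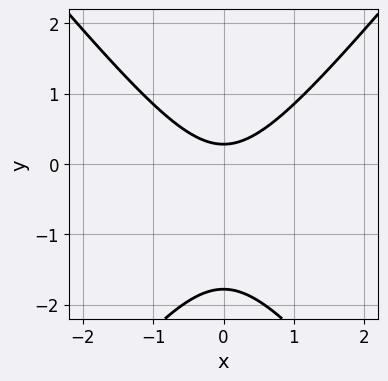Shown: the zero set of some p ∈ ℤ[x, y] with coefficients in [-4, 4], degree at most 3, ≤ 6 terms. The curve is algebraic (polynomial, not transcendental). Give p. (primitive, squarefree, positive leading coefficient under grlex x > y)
1. The degree is 2 — the shape is more complex than any degree-1 curve.
2. Symmetries: mirror symmetry x ↦ −x ⇒ only even powers of x.
3. From the axis intercepts and sections: it misses every integer gridline on the x-axis.
4. Solving for integer coefficients yields p as stated.

3*x^2 - 2*y^2 - 3*y + 1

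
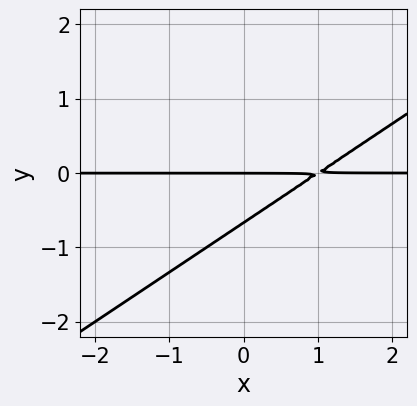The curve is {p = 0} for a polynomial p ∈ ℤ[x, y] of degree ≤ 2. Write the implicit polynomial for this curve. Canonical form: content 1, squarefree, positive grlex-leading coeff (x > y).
2*x*y - 3*y^2 - 2*y

(a) deg p = 2.
(b) Checking where it meets the axes: it meets the y-axis at y = 0 (among the integer gridlines); the visible x-axis segment lies entirely on the curve.
(c) Together with the visible shape, these determine p as stated.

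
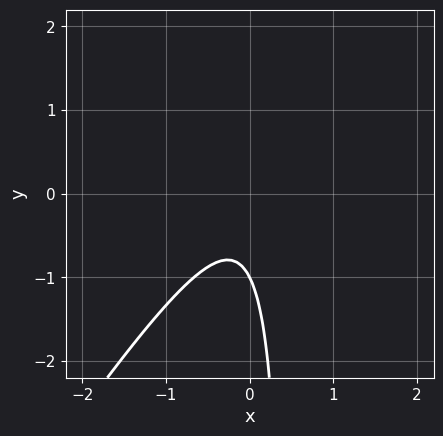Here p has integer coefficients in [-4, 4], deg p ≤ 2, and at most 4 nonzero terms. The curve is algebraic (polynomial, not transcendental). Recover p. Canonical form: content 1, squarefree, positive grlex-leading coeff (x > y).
3*x^2 - 2*x*y + y + 1

First, the degree is 2 — the shape is more complex than any degree-1 curve.
Next, from the visible intercepts: it meets the y-axis at y = -1 (among the integer gridlines); no x-intercept at any integer in the box.
Finally, putting this together gives p.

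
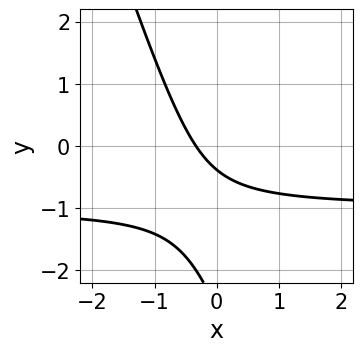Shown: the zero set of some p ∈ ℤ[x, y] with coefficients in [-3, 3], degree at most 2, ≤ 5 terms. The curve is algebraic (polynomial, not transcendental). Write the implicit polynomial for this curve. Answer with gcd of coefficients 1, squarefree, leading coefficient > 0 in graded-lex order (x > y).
1. The degree is 2 — a generic line meets the curve in up to 2 points.
2. Matching integer coefficients to the picture gives p.

3*x*y + y^2 + 3*x + 3*y + 1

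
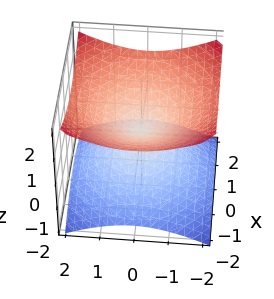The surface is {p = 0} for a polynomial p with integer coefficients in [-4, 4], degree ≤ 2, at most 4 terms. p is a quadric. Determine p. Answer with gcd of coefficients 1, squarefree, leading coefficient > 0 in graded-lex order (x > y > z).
First, deg p = 2. Two nappes meeting at a single point; a quadric.
Then, symmetries: mirror symmetry z ↦ −z ⇒ only even powers of z; the surface is invariant under rotation about z: p = q(x² + y², z).
Next, observable constraints: one x-axis crossing is at x = 0; it meets the z-axis at z = 0 (among the integer gridlines); it crosses the y-axis at the gridline y = 0; a circular section at z = 1 has radius between 1 and 2.
Finally, putting this together gives p.

x^2 + y^2 - 2*z^2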